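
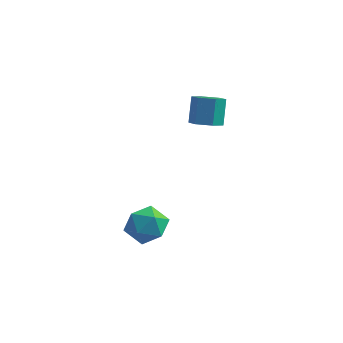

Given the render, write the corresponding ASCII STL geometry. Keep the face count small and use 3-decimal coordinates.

solid 
facet normal -0.945 -0.155 0.288
outer loop
vertex -2.064 0.311 -3.513
vertex -2.015 -0.607 -3.847
vertex -1.766 -0.408 -2.922
endloop
endfacet
facet normal -0.626 0.324 0.710
outer loop
vertex -2.064 0.311 -3.513
vertex -1.766 -0.408 -2.922
vertex -1.307 0.455 -2.911
endloop
endfacet
facet normal -0.403 0.864 0.300
outer loop
vertex -2.064 0.311 -3.513
vertex -1.307 0.455 -2.911
vertex -1.273 0.79 -3.829
endloop
endfacet
facet normal -0.585 0.719 -0.374
outer loop
vertex -2.064 0.311 -3.513
vertex -1.273 0.79 -3.829
vertex -1.71 0.134 -4.407
endloop
endfacet
facet normal -0.920 0.090 -0.382
outer loop
vertex -2.064 0.311 -3.513
vertex -1.71 0.134 -4.407
vertex -2.015 -0.607 -3.847
endloop
endfacet
facet normal -0.051 0.014 0.999
outer loop
vertex -1.307 0.455 -2.911
vertex -1.766 -0.408 -2.922
vertex -0.79 -0.374 -2.873
endloop
endfacet
facet normal -0.567 -0.760 0.316
outer loop
vertex -1.766 -0.408 -2.922
vertex -2.015 -0.607 -3.847
vertex -1.227 -1.03 -3.451
endloop
endfacet
facet normal -0.527 -0.364 -0.768
outer loop
vertex -2.015 -0.607 -3.847
vertex -1.71 0.134 -4.407
vertex -1.193 -0.695 -4.369
endloop
endfacet
facet normal 0.015 0.655 -0.755
outer loop
vertex -1.71 0.134 -4.407
vertex -1.273 0.79 -3.829
vertex -0.734 0.168 -4.358
endloop
endfacet
facet normal 0.309 0.890 0.336
outer loop
vertex -1.273 0.79 -3.829
vertex -1.307 0.455 -2.911
vertex -0.485 0.367 -3.433
endloop
endfacet
facet normal 0.585 -0.719 0.374
outer loop
vertex -0.436 -0.551 -3.767
vertex -0.79 -0.374 -2.873
vertex -1.227 -1.03 -3.451
endloop
endfacet
facet normal 0.403 -0.864 -0.300
outer loop
vertex -0.436 -0.551 -3.767
vertex -1.227 -1.03 -3.451
vertex -1.193 -0.695 -4.369
endloop
endfacet
facet normal 0.626 -0.324 -0.710
outer loop
vertex -0.436 -0.551 -3.767
vertex -1.193 -0.695 -4.369
vertex -0.734 0.168 -4.358
endloop
endfacet
facet normal 0.945 0.155 -0.288
outer loop
vertex -0.436 -0.551 -3.767
vertex -0.734 0.168 -4.358
vertex -0.485 0.367 -3.433
endloop
endfacet
facet normal 0.920 -0.090 0.382
outer loop
vertex -0.436 -0.551 -3.767
vertex -0.485 0.367 -3.433
vertex -0.79 -0.374 -2.873
endloop
endfacet
facet normal -0.015 -0.655 0.755
outer loop
vertex -1.227 -1.03 -3.451
vertex -0.79 -0.374 -2.873
vertex -1.766 -0.408 -2.922
endloop
endfacet
facet normal -0.309 -0.890 -0.336
outer loop
vertex -1.193 -0.695 -4.369
vertex -1.227 -1.03 -3.451
vertex -2.015 -0.607 -3.847
endloop
endfacet
facet normal 0.051 -0.014 -0.999
outer loop
vertex -0.734 0.168 -4.358
vertex -1.193 -0.695 -4.369
vertex -1.71 0.134 -4.407
endloop
endfacet
facet normal 0.567 0.760 -0.316
outer loop
vertex -0.485 0.367 -3.433
vertex -0.734 0.168 -4.358
vertex -1.273 0.79 -3.829
endloop
endfacet
facet normal 0.527 0.364 0.768
outer loop
vertex -0.79 -0.374 -2.873
vertex -0.485 0.367 -3.433
vertex -1.307 0.455 -2.911
endloop
endfacet
facet normal 0.104 -0.477 -0.873
outer loop
vertex 0.688 2.991 0.736
vertex 0.016 2.835 0.741
vertex 0.232 3.42 0.447
endloop
endfacet
facet normal 0.743 0.621 -0.251
outer loop
vertex 0.688 2.991 0.736
vertex 0.232 3.42 0.447
vertex 0.556 3.601 1.853
endloop
endfacet
facet normal 0.744 0.620 -0.251
outer loop
vertex 0.556 3.601 1.853
vertex 0.232 3.42 0.447
vertex 0.1 4.031 1.564
endloop
endfacet
facet normal -0.103 0.477 0.873
outer loop
vertex 0.556 3.601 1.853
vertex 0.1 4.031 1.564
vertex -0.116 3.445 1.859
endloop
endfacet
facet normal 0.103 -0.477 -0.873
outer loop
vertex 0.232 3.42 0.447
vertex 0.016 2.835 0.741
vertex -0.44 3.264 0.453
endloop
endfacet
facet normal -0.201 0.849 -0.488
outer loop
vertex 0.232 3.42 0.447
vertex -0.44 3.264 0.453
vertex 0.1 4.031 1.564
endloop
endfacet
facet normal -0.201 0.849 -0.488
outer loop
vertex 0.1 4.031 1.564
vertex -0.44 3.264 0.453
vertex -0.572 3.875 1.57
endloop
endfacet
facet normal -0.103 0.477 0.873
outer loop
vertex 0.1 4.031 1.564
vertex -0.572 3.875 1.57
vertex -0.116 3.445 1.859
endloop
endfacet
facet normal 0.103 -0.477 -0.873
outer loop
vertex -0.44 3.264 0.453
vertex 0.016 2.835 0.741
vertex -0.656 2.679 0.747
endloop
endfacet
facet normal -0.944 0.229 -0.237
outer loop
vertex -0.44 3.264 0.453
vertex -0.656 2.679 0.747
vertex -0.572 3.875 1.57
endloop
endfacet
facet normal -0.944 0.229 -0.237
outer loop
vertex -0.572 3.875 1.57
vertex -0.656 2.679 0.747
vertex -0.788 3.289 1.864
endloop
endfacet
facet normal -0.104 0.476 0.873
outer loop
vertex -0.572 3.875 1.57
vertex -0.788 3.289 1.864
vertex -0.116 3.445 1.859
endloop
endfacet
facet normal 0.103 -0.477 -0.873
outer loop
vertex -0.656 2.679 0.747
vertex 0.016 2.835 0.741
vertex -0.2 2.249 1.036
endloop
endfacet
facet normal -0.744 -0.620 0.251
outer loop
vertex -0.656 2.679 0.747
vertex -0.2 2.249 1.036
vertex -0.788 3.289 1.864
endloop
endfacet
facet normal -0.743 -0.620 0.252
outer loop
vertex -0.788 3.289 1.864
vertex -0.2 2.249 1.036
vertex -0.332 2.86 2.153
endloop
endfacet
facet normal -0.104 0.477 0.873
outer loop
vertex -0.788 3.289 1.864
vertex -0.332 2.86 2.153
vertex -0.116 3.445 1.859
endloop
endfacet
facet normal 0.103 -0.477 -0.873
outer loop
vertex -0.2 2.249 1.036
vertex 0.016 2.835 0.741
vertex 0.472 2.405 1.03
endloop
endfacet
facet normal 0.201 -0.849 0.488
outer loop
vertex -0.2 2.249 1.036
vertex 0.472 2.405 1.03
vertex -0.332 2.86 2.153
endloop
endfacet
facet normal 0.201 -0.849 0.488
outer loop
vertex -0.332 2.86 2.153
vertex 0.472 2.405 1.03
vertex 0.34 3.016 2.147
endloop
endfacet
facet normal -0.103 0.477 0.873
outer loop
vertex -0.332 2.86 2.153
vertex 0.34 3.016 2.147
vertex -0.116 3.445 1.859
endloop
endfacet
facet normal 0.104 -0.476 -0.873
outer loop
vertex 0.472 2.405 1.03
vertex 0.016 2.835 0.741
vertex 0.688 2.991 0.736
endloop
endfacet
facet normal 0.944 -0.229 0.237
outer loop
vertex 0.472 2.405 1.03
vertex 0.688 2.991 0.736
vertex 0.34 3.016 2.147
endloop
endfacet
facet normal 0.944 -0.230 0.237
outer loop
vertex 0.34 3.016 2.147
vertex 0.688 2.991 0.736
vertex 0.556 3.601 1.853
endloop
endfacet
facet normal -0.103 0.477 0.873
outer loop
vertex 0.34 3.016 2.147
vertex 0.556 3.601 1.853
vertex -0.116 3.445 1.859
endloop
endfacet

endsolid


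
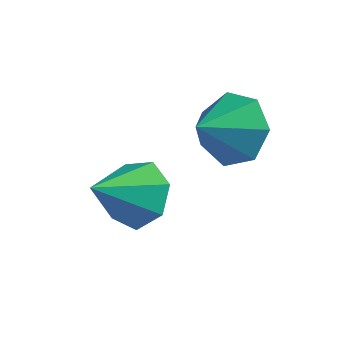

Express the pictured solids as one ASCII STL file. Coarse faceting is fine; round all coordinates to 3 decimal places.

solid 
facet normal 0.163 0.862 -0.480
outer loop
vertex 2.76 0.902 -1.08
vertex 2.45 0.49 -1.925
vertex 1.919 0.971 -1.241
endloop
endfacet
facet normal -0.195 -0.101 0.976
outer loop
vertex 2.76 0.902 -1.08
vertex 1.919 0.971 -1.241
vertex 2.25 -0.57 -1.335
endloop
endfacet
facet normal 0.163 0.862 -0.480
outer loop
vertex 1.919 0.971 -1.241
vertex 2.45 0.49 -1.925
vertex 1.478 0.678 -1.917
endloop
endfacet
facet normal -0.777 -0.203 0.595
outer loop
vertex 1.919 0.971 -1.241
vertex 1.478 0.678 -1.917
vertex 2.25 -0.57 -1.335
endloop
endfacet
facet normal 0.163 0.862 -0.479
outer loop
vertex 1.478 0.678 -1.917
vertex 2.45 0.49 -1.925
vertex 1.768 0.244 -2.599
endloop
endfacet
facet normal -0.846 -0.533 -0.021
outer loop
vertex 1.478 0.678 -1.917
vertex 1.768 0.244 -2.599
vertex 2.25 -0.57 -1.335
endloop
endfacet
facet normal 0.162 0.863 -0.479
outer loop
vertex 1.768 0.244 -2.599
vertex 2.45 0.49 -1.925
vertex 2.572 -0.004 -2.774
endloop
endfacet
facet normal -0.349 -0.843 -0.410
outer loop
vertex 1.768 0.244 -2.599
vertex 2.572 -0.004 -2.774
vertex 2.25 -0.57 -1.335
endloop
endfacet
facet normal 0.162 0.863 -0.479
outer loop
vertex 2.572 -0.004 -2.774
vertex 2.45 0.49 -1.925
vertex 3.284 0.12 -2.309
endloop
endfacet
facet normal 0.338 -0.899 -0.278
outer loop
vertex 2.572 -0.004 -2.774
vertex 3.284 0.12 -2.309
vertex 2.25 -0.57 -1.335
endloop
endfacet
facet normal 0.162 0.863 -0.479
outer loop
vertex 3.284 0.12 -2.309
vertex 2.45 0.49 -1.925
vertex 3.368 0.523 -1.555
endloop
endfacet
facet normal 0.699 -0.660 0.275
outer loop
vertex 3.284 0.12 -2.309
vertex 3.368 0.523 -1.555
vertex 2.25 -0.57 -1.335
endloop
endfacet
facet normal 0.162 0.862 -0.480
outer loop
vertex 3.368 0.523 -1.555
vertex 2.45 0.49 -1.925
vertex 2.76 0.902 -1.08
endloop
endfacet
facet normal 0.461 -0.304 0.833
outer loop
vertex 3.368 0.523 -1.555
vertex 2.76 0.902 -1.08
vertex 2.25 -0.57 -1.335
endloop
endfacet
facet normal 0.192 0.807 -0.559
outer loop
vertex 2.023 -1.149 -2.934
vertex 1.323 -1.359 -3.477
vertex 1.325 -0.841 -2.729
endloop
endfacet
facet normal 0.282 0.001 0.959
outer loop
vertex 2.023 -1.149 -2.934
vertex 1.325 -0.841 -2.729
vertex 1.037 -2.561 -2.643
endloop
endfacet
facet normal 0.192 0.807 -0.559
outer loop
vertex 1.325 -0.841 -2.729
vertex 1.323 -1.359 -3.477
vertex 0.626 -0.923 -3.087
endloop
endfacet
facet normal -0.464 0.122 0.878
outer loop
vertex 1.325 -0.841 -2.729
vertex 0.626 -0.923 -3.087
vertex 1.037 -2.561 -2.643
endloop
endfacet
facet normal 0.191 0.806 -0.559
outer loop
vertex 0.626 -0.923 -3.087
vertex 1.323 -1.359 -3.477
vertex 0.452 -1.334 -3.739
endloop
endfacet
facet normal -0.930 -0.142 0.338
outer loop
vertex 0.626 -0.923 -3.087
vertex 0.452 -1.334 -3.739
vertex 1.037 -2.561 -2.643
endloop
endfacet
facet normal 0.192 0.806 -0.560
outer loop
vertex 0.452 -1.334 -3.739
vertex 1.323 -1.359 -3.477
vertex 0.934 -1.764 -4.193
endloop
endfacet
facet normal -0.766 -0.591 -0.253
outer loop
vertex 0.452 -1.334 -3.739
vertex 0.934 -1.764 -4.193
vertex 1.037 -2.561 -2.643
endloop
endfacet
facet normal 0.192 0.806 -0.560
outer loop
vertex 0.934 -1.764 -4.193
vertex 1.323 -1.359 -3.477
vertex 1.709 -1.89 -4.108
endloop
endfacet
facet normal -0.095 -0.888 -0.450
outer loop
vertex 0.934 -1.764 -4.193
vertex 1.709 -1.89 -4.108
vertex 1.037 -2.561 -2.643
endloop
endfacet
facet normal 0.192 0.806 -0.560
outer loop
vertex 1.709 -1.89 -4.108
vertex 1.323 -1.359 -3.477
vertex 2.193 -1.616 -3.548
endloop
endfacet
facet normal 0.579 -0.809 -0.105
outer loop
vertex 1.709 -1.89 -4.108
vertex 2.193 -1.616 -3.548
vertex 1.037 -2.561 -2.643
endloop
endfacet
facet normal 0.192 0.806 -0.560
outer loop
vertex 2.193 -1.616 -3.548
vertex 1.323 -1.359 -3.477
vertex 2.023 -1.149 -2.934
endloop
endfacet
facet normal 0.746 -0.414 0.521
outer loop
vertex 2.193 -1.616 -3.548
vertex 2.023 -1.149 -2.934
vertex 1.037 -2.561 -2.643
endloop
endfacet

endsolid


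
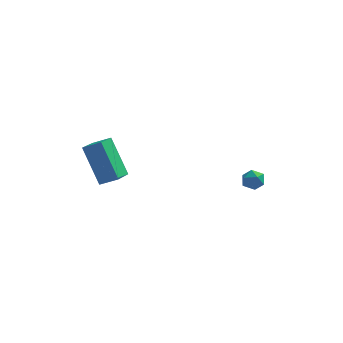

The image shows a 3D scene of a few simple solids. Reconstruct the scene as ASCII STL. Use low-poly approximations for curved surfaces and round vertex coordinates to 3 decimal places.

solid 
facet normal -0.721 0.072 0.689
outer loop
vertex 2.13 3.611 -2.069
vertex 2.267 3.019 -1.864
vertex 2.565 3.524 -1.605
endloop
endfacet
facet normal -0.440 0.713 0.546
outer loop
vertex 2.13 3.611 -2.069
vertex 2.565 3.524 -1.605
vertex 2.675 3.95 -2.072
endloop
endfacet
facet normal -0.523 0.839 -0.150
outer loop
vertex 2.13 3.611 -2.069
vertex 2.675 3.95 -2.072
vertex 2.444 3.708 -2.619
endloop
endfacet
facet normal -0.855 0.276 -0.439
outer loop
vertex 2.13 3.611 -2.069
vertex 2.444 3.708 -2.619
vertex 2.192 3.132 -2.491
endloop
endfacet
facet normal -0.977 -0.198 0.081
outer loop
vertex 2.13 3.611 -2.069
vertex 2.192 3.132 -2.491
vertex 2.267 3.019 -1.864
endloop
endfacet
facet normal 0.258 0.683 0.684
outer loop
vertex 2.675 3.95 -2.072
vertex 2.565 3.524 -1.605
vertex 3.148 3.568 -1.869
endloop
endfacet
facet normal -0.194 -0.355 0.915
outer loop
vertex 2.565 3.524 -1.605
vertex 2.267 3.019 -1.864
vertex 2.896 2.992 -1.741
endloop
endfacet
facet normal -0.609 -0.790 -0.070
outer loop
vertex 2.267 3.019 -1.864
vertex 2.192 3.132 -2.491
vertex 2.665 2.75 -2.288
endloop
endfacet
facet normal -0.411 -0.023 -0.911
outer loop
vertex 2.192 3.132 -2.491
vertex 2.444 3.708 -2.619
vertex 2.775 3.176 -2.755
endloop
endfacet
facet normal 0.125 0.887 -0.445
outer loop
vertex 2.444 3.708 -2.619
vertex 2.675 3.95 -2.072
vertex 3.073 3.681 -2.496
endloop
endfacet
facet normal 0.855 -0.276 0.439
outer loop
vertex 3.21 3.089 -2.291
vertex 3.148 3.568 -1.869
vertex 2.896 2.992 -1.741
endloop
endfacet
facet normal 0.523 -0.839 0.150
outer loop
vertex 3.21 3.089 -2.291
vertex 2.896 2.992 -1.741
vertex 2.665 2.75 -2.288
endloop
endfacet
facet normal 0.440 -0.713 -0.546
outer loop
vertex 3.21 3.089 -2.291
vertex 2.665 2.75 -2.288
vertex 2.775 3.176 -2.755
endloop
endfacet
facet normal 0.721 -0.072 -0.689
outer loop
vertex 3.21 3.089 -2.291
vertex 2.775 3.176 -2.755
vertex 3.073 3.681 -2.496
endloop
endfacet
facet normal 0.977 0.198 -0.081
outer loop
vertex 3.21 3.089 -2.291
vertex 3.073 3.681 -2.496
vertex 3.148 3.568 -1.869
endloop
endfacet
facet normal 0.411 0.023 0.911
outer loop
vertex 2.896 2.992 -1.741
vertex 3.148 3.568 -1.869
vertex 2.565 3.524 -1.605
endloop
endfacet
facet normal -0.125 -0.887 0.445
outer loop
vertex 2.665 2.75 -2.288
vertex 2.896 2.992 -1.741
vertex 2.267 3.019 -1.864
endloop
endfacet
facet normal -0.258 -0.683 -0.684
outer loop
vertex 2.775 3.176 -2.755
vertex 2.665 2.75 -2.288
vertex 2.192 3.132 -2.491
endloop
endfacet
facet normal 0.194 0.355 -0.915
outer loop
vertex 3.073 3.681 -2.496
vertex 2.775 3.176 -2.755
vertex 2.444 3.708 -2.619
endloop
endfacet
facet normal 0.609 0.790 0.070
outer loop
vertex 3.148 3.568 -1.869
vertex 3.073 3.681 -2.496
vertex 2.675 3.95 -2.072
endloop
endfacet
facet normal -0.412 0.379 0.829
outer loop
vertex -4.515 -1.98 2.781
vertex -3.661 -1.961 3.197
vertex -4.3 -0.648 2.279
endloop
endfacet
facet normal -0.899 -0.020 -0.437
outer loop
vertex -3.399 -1.479 0.463
vertex -4.515 -1.98 2.781
vertex -4.3 -0.648 2.279
endloop
endfacet
facet normal -0.411 0.379 0.829
outer loop
vertex -4.3 -0.648 2.279
vertex -3.661 -1.961 3.197
vertex -3.446 -0.629 2.694
endloop
endfacet
facet normal 0.149 0.925 -0.349
outer loop
vertex -3.446 -0.629 2.694
vertex -3.399 -1.479 0.463
vertex -4.3 -0.648 2.279
endloop
endfacet
facet normal -0.149 -0.925 0.349
outer loop
vertex -4.515 -1.98 2.781
vertex -2.76 -2.792 1.381
vertex -3.661 -1.961 3.197
endloop
endfacet
facet normal -0.899 -0.020 -0.437
outer loop
vertex -3.614 -2.811 0.966
vertex -4.515 -1.98 2.781
vertex -3.399 -1.479 0.463
endloop
endfacet
facet normal -0.149 -0.925 0.349
outer loop
vertex -3.614 -2.811 0.966
vertex -2.76 -2.792 1.381
vertex -4.515 -1.98 2.781
endloop
endfacet
facet normal 0.899 0.020 0.437
outer loop
vertex -3.661 -1.961 3.197
vertex -2.76 -2.792 1.381
vertex -3.446 -0.629 2.694
endloop
endfacet
facet normal 0.150 0.925 -0.349
outer loop
vertex -2.545 -1.46 0.879
vertex -3.399 -1.479 0.463
vertex -3.446 -0.629 2.694
endloop
endfacet
facet normal 0.899 0.020 0.437
outer loop
vertex -3.446 -0.629 2.694
vertex -2.76 -2.792 1.381
vertex -2.545 -1.46 0.879
endloop
endfacet
facet normal 0.412 -0.379 -0.828
outer loop
vertex -2.545 -1.46 0.879
vertex -3.614 -2.811 0.966
vertex -3.399 -1.479 0.463
endloop
endfacet
facet normal 0.411 -0.379 -0.829
outer loop
vertex -2.76 -2.792 1.381
vertex -3.614 -2.811 0.966
vertex -2.545 -1.46 0.879
endloop
endfacet

endsolid


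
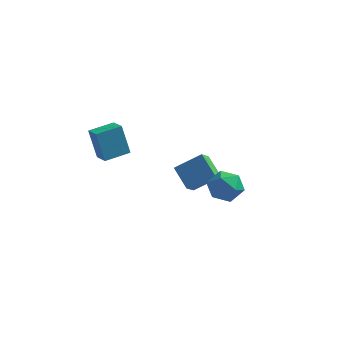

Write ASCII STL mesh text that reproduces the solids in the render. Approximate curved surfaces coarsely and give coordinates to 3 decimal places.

solid 
facet normal -0.392 0.894 0.217
outer loop
vertex 2.058 -1.939 -0.208
vertex 2.348 -2.043 0.742
vertex 2.958 -1.614 0.078
endloop
endfacet
facet normal -0.169 0.872 -0.460
outer loop
vertex 2.058 -1.939 -0.208
vertex 2.958 -1.614 0.078
vertex 2.853 -2.093 -0.792
endloop
endfacet
facet normal -0.513 0.340 -0.788
outer loop
vertex 2.058 -1.939 -0.208
vertex 2.853 -2.093 -0.792
vertex 2.178 -2.818 -0.665
endloop
endfacet
facet normal -0.949 0.033 -0.313
outer loop
vertex 2.058 -1.939 -0.208
vertex 2.178 -2.818 -0.665
vertex 1.866 -2.787 0.283
endloop
endfacet
facet normal -0.874 0.376 0.308
outer loop
vertex 2.058 -1.939 -0.208
vertex 1.866 -2.787 0.283
vertex 2.348 -2.043 0.742
endloop
endfacet
facet normal 0.528 0.715 -0.458
outer loop
vertex 2.853 -2.093 -0.792
vertex 2.958 -1.614 0.078
vertex 3.634 -2.293 -0.203
endloop
endfacet
facet normal 0.167 0.751 0.639
outer loop
vertex 2.958 -1.614 0.078
vertex 2.348 -2.043 0.742
vertex 3.322 -2.262 0.745
endloop
endfacet
facet normal -0.614 -0.086 0.785
outer loop
vertex 2.348 -2.043 0.742
vertex 1.866 -2.787 0.283
vertex 2.647 -2.987 0.872
endloop
endfacet
facet normal -0.735 -0.641 -0.221
outer loop
vertex 1.866 -2.787 0.283
vertex 2.178 -2.818 -0.665
vertex 2.542 -3.466 0.002
endloop
endfacet
facet normal -0.030 -0.146 -0.989
outer loop
vertex 2.178 -2.818 -0.665
vertex 2.853 -2.093 -0.792
vertex 3.152 -3.037 -0.662
endloop
endfacet
facet normal 0.949 -0.033 0.313
outer loop
vertex 3.442 -3.141 0.288
vertex 3.634 -2.293 -0.203
vertex 3.322 -2.262 0.745
endloop
endfacet
facet normal 0.513 -0.340 0.788
outer loop
vertex 3.442 -3.141 0.288
vertex 3.322 -2.262 0.745
vertex 2.647 -2.987 0.872
endloop
endfacet
facet normal 0.169 -0.872 0.460
outer loop
vertex 3.442 -3.141 0.288
vertex 2.647 -2.987 0.872
vertex 2.542 -3.466 0.002
endloop
endfacet
facet normal 0.392 -0.894 -0.217
outer loop
vertex 3.442 -3.141 0.288
vertex 2.542 -3.466 0.002
vertex 3.152 -3.037 -0.662
endloop
endfacet
facet normal 0.874 -0.376 -0.308
outer loop
vertex 3.442 -3.141 0.288
vertex 3.152 -3.037 -0.662
vertex 3.634 -2.293 -0.203
endloop
endfacet
facet normal 0.735 0.641 0.221
outer loop
vertex 3.322 -2.262 0.745
vertex 3.634 -2.293 -0.203
vertex 2.958 -1.614 0.078
endloop
endfacet
facet normal 0.030 0.146 0.989
outer loop
vertex 2.647 -2.987 0.872
vertex 3.322 -2.262 0.745
vertex 2.348 -2.043 0.742
endloop
endfacet
facet normal -0.528 -0.715 0.458
outer loop
vertex 2.542 -3.466 0.002
vertex 2.647 -2.987 0.872
vertex 1.866 -2.787 0.283
endloop
endfacet
facet normal -0.167 -0.751 -0.639
outer loop
vertex 3.152 -3.037 -0.662
vertex 2.542 -3.466 0.002
vertex 2.178 -2.818 -0.665
endloop
endfacet
facet normal 0.614 0.086 -0.785
outer loop
vertex 3.634 -2.293 -0.203
vertex 3.152 -3.037 -0.662
vertex 2.853 -2.093 -0.792
endloop
endfacet
facet normal -0.625 0.554 0.551
outer loop
vertex -0.014 2.557 -1.347
vertex 0.124 3.301 -1.938
vertex -1.327 2.034 -2.31
endloop
endfacet
facet normal -0.143 -0.775 0.616
outer loop
vertex -0.384 1.199 -3.142
vertex -0.014 2.557 -1.347
vertex -1.327 2.034 -2.31
endloop
endfacet
facet normal -0.625 0.554 0.551
outer loop
vertex -1.327 2.034 -2.31
vertex 0.124 3.301 -1.938
vertex -1.189 2.778 -2.901
endloop
endfacet
facet normal -0.768 -0.305 -0.564
outer loop
vertex -1.189 2.778 -2.901
vertex -0.384 1.199 -3.142
vertex -1.327 2.034 -2.31
endloop
endfacet
facet normal 0.768 0.305 0.564
outer loop
vertex -0.014 2.557 -1.347
vertex 1.067 2.466 -2.77
vertex 0.124 3.301 -1.938
endloop
endfacet
facet normal -0.143 -0.775 0.616
outer loop
vertex 0.929 1.722 -2.179
vertex -0.014 2.557 -1.347
vertex -0.384 1.199 -3.142
endloop
endfacet
facet normal 0.768 0.305 0.564
outer loop
vertex 0.929 1.722 -2.179
vertex 1.067 2.466 -2.77
vertex -0.014 2.557 -1.347
endloop
endfacet
facet normal 0.143 0.775 -0.616
outer loop
vertex 0.124 3.301 -1.938
vertex 1.067 2.466 -2.77
vertex -1.189 2.778 -2.901
endloop
endfacet
facet normal -0.768 -0.305 -0.564
outer loop
vertex -0.246 1.943 -3.733
vertex -0.384 1.199 -3.142
vertex -1.189 2.778 -2.901
endloop
endfacet
facet normal 0.143 0.775 -0.616
outer loop
vertex -1.189 2.778 -2.901
vertex 1.067 2.466 -2.77
vertex -0.246 1.943 -3.733
endloop
endfacet
facet normal 0.625 -0.554 -0.551
outer loop
vertex -0.246 1.943 -3.733
vertex 0.929 1.722 -2.179
vertex -0.384 1.199 -3.142
endloop
endfacet
facet normal 0.625 -0.554 -0.551
outer loop
vertex 1.067 2.466 -2.77
vertex 0.929 1.722 -2.179
vertex -0.246 1.943 -3.733
endloop
endfacet
facet normal -0.678 0.686 -0.263
outer loop
vertex -4.69 -1.25 1.758
vertex -3.73 -0.232 1.937
vertex -4.194 -1.416 0.046
endloop
endfacet
facet normal -0.681 -0.721 -0.127
outer loop
vertex -3.53 -2.088 0.303
vertex -4.69 -1.25 1.758
vertex -4.194 -1.416 0.046
endloop
endfacet
facet normal -0.679 0.686 -0.263
outer loop
vertex -4.194 -1.416 0.046
vertex -3.73 -0.232 1.937
vertex -3.235 -0.398 0.225
endloop
endfacet
facet normal 0.277 -0.092 -0.957
outer loop
vertex -3.235 -0.398 0.225
vertex -3.53 -2.088 0.303
vertex -4.194 -1.416 0.046
endloop
endfacet
facet normal -0.277 0.093 0.957
outer loop
vertex -4.69 -1.25 1.758
vertex -3.066 -0.904 2.194
vertex -3.73 -0.232 1.937
endloop
endfacet
facet normal -0.680 -0.722 -0.127
outer loop
vertex -4.025 -1.922 2.015
vertex -4.69 -1.25 1.758
vertex -3.53 -2.088 0.303
endloop
endfacet
facet normal -0.276 0.092 0.957
outer loop
vertex -4.025 -1.922 2.015
vertex -3.066 -0.904 2.194
vertex -4.69 -1.25 1.758
endloop
endfacet
facet normal 0.681 0.721 0.127
outer loop
vertex -3.73 -0.232 1.937
vertex -3.066 -0.904 2.194
vertex -3.235 -0.398 0.225
endloop
endfacet
facet normal 0.276 -0.092 -0.957
outer loop
vertex -2.57 -1.07 0.482
vertex -3.53 -2.088 0.303
vertex -3.235 -0.398 0.225
endloop
endfacet
facet normal 0.680 0.722 0.127
outer loop
vertex -3.235 -0.398 0.225
vertex -3.066 -0.904 2.194
vertex -2.57 -1.07 0.482
endloop
endfacet
facet normal 0.678 -0.686 0.263
outer loop
vertex -2.57 -1.07 0.482
vertex -4.025 -1.922 2.015
vertex -3.53 -2.088 0.303
endloop
endfacet
facet normal 0.679 -0.686 0.263
outer loop
vertex -3.066 -0.904 2.194
vertex -4.025 -1.922 2.015
vertex -2.57 -1.07 0.482
endloop
endfacet

endsolid


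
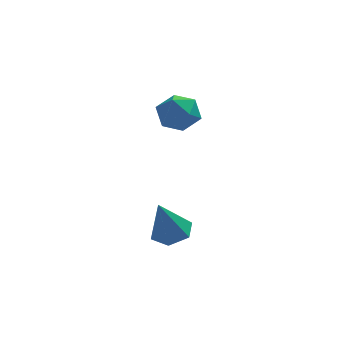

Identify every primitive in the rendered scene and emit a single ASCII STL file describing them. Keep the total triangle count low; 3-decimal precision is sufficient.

solid 
facet normal 0.266 0.254 -0.930
outer loop
vertex 0.66 -3.036 -1.533
vertex -0.213 -3.277 -1.849
vertex -0.04 -2.38 -1.554
endloop
endfacet
facet normal 0.491 0.546 0.678
outer loop
vertex 0.66 -3.036 -1.533
vertex -0.04 -2.38 -1.554
vertex -0.787 -3.823 0.149
endloop
endfacet
facet normal 0.267 0.254 -0.930
outer loop
vertex -0.04 -2.38 -1.554
vertex -0.213 -3.277 -1.849
vertex -0.914 -2.621 -1.871
endloop
endfacet
facet normal -0.392 0.779 0.488
outer loop
vertex -0.04 -2.38 -1.554
vertex -0.914 -2.621 -1.871
vertex -0.787 -3.823 0.149
endloop
endfacet
facet normal 0.267 0.254 -0.930
outer loop
vertex -0.914 -2.621 -1.871
vertex -0.213 -3.277 -1.849
vertex -1.087 -3.518 -2.166
endloop
endfacet
facet normal -0.979 0.141 0.145
outer loop
vertex -0.914 -2.621 -1.871
vertex -1.087 -3.518 -2.166
vertex -0.787 -3.823 0.149
endloop
endfacet
facet normal 0.267 0.254 -0.930
outer loop
vertex -1.087 -3.518 -2.166
vertex -0.213 -3.277 -1.849
vertex -0.387 -4.174 -2.144
endloop
endfacet
facet normal -0.684 -0.730 -0.008
outer loop
vertex -1.087 -3.518 -2.166
vertex -0.387 -4.174 -2.144
vertex -0.787 -3.823 0.149
endloop
endfacet
facet normal 0.266 0.254 -0.930
outer loop
vertex -0.387 -4.174 -2.144
vertex -0.213 -3.277 -1.849
vertex 0.487 -3.933 -1.828
endloop
endfacet
facet normal 0.200 -0.963 0.182
outer loop
vertex -0.387 -4.174 -2.144
vertex 0.487 -3.933 -1.828
vertex -0.787 -3.823 0.149
endloop
endfacet
facet normal 0.266 0.254 -0.930
outer loop
vertex 0.487 -3.933 -1.828
vertex -0.213 -3.277 -1.849
vertex 0.66 -3.036 -1.533
endloop
endfacet
facet normal 0.787 -0.324 0.525
outer loop
vertex 0.487 -3.933 -1.828
vertex 0.66 -3.036 -1.533
vertex -0.787 -3.823 0.149
endloop
endfacet
facet normal -0.568 0.278 0.774
outer loop
vertex -0.746 -0.675 4.199
vertex -0.055 -1.126 4.868
vertex 0.063 -0.108 4.589
endloop
endfacet
facet normal -0.631 0.740 0.234
outer loop
vertex -0.746 -0.675 4.199
vertex 0.063 -0.108 4.589
vertex -0.207 -0.015 3.566
endloop
endfacet
facet normal -0.861 0.380 -0.337
outer loop
vertex -0.746 -0.675 4.199
vertex -0.207 -0.015 3.566
vertex -0.492 -0.975 3.213
endloop
endfacet
facet normal -0.941 -0.304 -0.150
outer loop
vertex -0.746 -0.675 4.199
vertex -0.492 -0.975 3.213
vertex -0.398 -1.662 4.017
endloop
endfacet
facet normal -0.760 -0.367 0.537
outer loop
vertex -0.746 -0.675 4.199
vertex -0.398 -1.662 4.017
vertex -0.055 -1.126 4.868
endloop
endfacet
facet normal 0.019 0.996 0.086
outer loop
vertex -0.207 -0.015 3.566
vertex 0.063 -0.108 4.589
vertex 0.818 -0.058 3.843
endloop
endfacet
facet normal 0.121 0.249 0.961
outer loop
vertex 0.063 -0.108 4.589
vertex -0.055 -1.126 4.868
vertex 0.912 -0.745 4.647
endloop
endfacet
facet normal -0.189 -0.795 0.577
outer loop
vertex -0.055 -1.126 4.868
vertex -0.398 -1.662 4.017
vertex 0.627 -1.705 4.294
endloop
endfacet
facet normal -0.483 -0.693 -0.535
outer loop
vertex -0.398 -1.662 4.017
vertex -0.492 -0.975 3.213
vertex 0.357 -1.612 3.271
endloop
endfacet
facet normal -0.355 0.414 -0.839
outer loop
vertex -0.492 -0.975 3.213
vertex -0.207 -0.015 3.566
vertex 0.475 -0.594 2.992
endloop
endfacet
facet normal 0.941 0.304 0.150
outer loop
vertex 1.166 -1.045 3.661
vertex 0.818 -0.058 3.843
vertex 0.912 -0.745 4.647
endloop
endfacet
facet normal 0.861 -0.380 0.337
outer loop
vertex 1.166 -1.045 3.661
vertex 0.912 -0.745 4.647
vertex 0.627 -1.705 4.294
endloop
endfacet
facet normal 0.631 -0.740 -0.234
outer loop
vertex 1.166 -1.045 3.661
vertex 0.627 -1.705 4.294
vertex 0.357 -1.612 3.271
endloop
endfacet
facet normal 0.568 -0.278 -0.774
outer loop
vertex 1.166 -1.045 3.661
vertex 0.357 -1.612 3.271
vertex 0.475 -0.594 2.992
endloop
endfacet
facet normal 0.760 0.367 -0.537
outer loop
vertex 1.166 -1.045 3.661
vertex 0.475 -0.594 2.992
vertex 0.818 -0.058 3.843
endloop
endfacet
facet normal 0.483 0.693 0.535
outer loop
vertex 0.912 -0.745 4.647
vertex 0.818 -0.058 3.843
vertex 0.063 -0.108 4.589
endloop
endfacet
facet normal 0.355 -0.414 0.839
outer loop
vertex 0.627 -1.705 4.294
vertex 0.912 -0.745 4.647
vertex -0.055 -1.126 4.868
endloop
endfacet
facet normal -0.019 -0.996 -0.086
outer loop
vertex 0.357 -1.612 3.271
vertex 0.627 -1.705 4.294
vertex -0.398 -1.662 4.017
endloop
endfacet
facet normal -0.121 -0.249 -0.961
outer loop
vertex 0.475 -0.594 2.992
vertex 0.357 -1.612 3.271
vertex -0.492 -0.975 3.213
endloop
endfacet
facet normal 0.189 0.795 -0.577
outer loop
vertex 0.818 -0.058 3.843
vertex 0.475 -0.594 2.992
vertex -0.207 -0.015 3.566
endloop
endfacet

endsolid


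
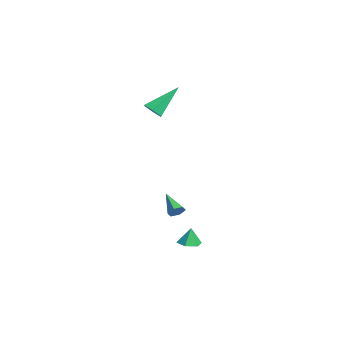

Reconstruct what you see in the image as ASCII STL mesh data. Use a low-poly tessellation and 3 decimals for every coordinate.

solid 
facet normal 0.863 0.154 -0.481
outer loop
vertex 1.308 1.114 -2.436
vertex 1.134 0.834 -2.838
vertex 1.051 1.347 -2.823
endloop
endfacet
facet normal -0.152 0.799 0.582
outer loop
vertex 1.308 1.114 -2.436
vertex 1.051 1.347 -2.823
vertex -0.154 0.606 -2.122
endloop
endfacet
facet normal 0.863 0.154 -0.481
outer loop
vertex 1.051 1.347 -2.823
vertex 1.134 0.834 -2.838
vertex 0.877 1.067 -3.225
endloop
endfacet
facet normal -0.610 0.749 -0.258
outer loop
vertex 1.051 1.347 -2.823
vertex 0.877 1.067 -3.225
vertex -0.154 0.606 -2.122
endloop
endfacet
facet normal 0.863 0.154 -0.481
outer loop
vertex 0.877 1.067 -3.225
vertex 1.134 0.834 -2.838
vertex 0.96 0.554 -3.24
endloop
endfacet
facet normal -0.707 -0.094 -0.701
outer loop
vertex 0.877 1.067 -3.225
vertex 0.96 0.554 -3.24
vertex -0.154 0.606 -2.122
endloop
endfacet
facet normal 0.865 0.151 -0.479
outer loop
vertex 0.96 0.554 -3.24
vertex 1.134 0.834 -2.838
vertex 1.216 0.32 -2.852
endloop
endfacet
facet normal -0.348 -0.887 -0.305
outer loop
vertex 0.96 0.554 -3.24
vertex 1.216 0.32 -2.852
vertex -0.154 0.606 -2.122
endloop
endfacet
facet normal 0.864 0.151 -0.480
outer loop
vertex 1.216 0.32 -2.852
vertex 1.134 0.834 -2.838
vertex 1.39 0.601 -2.45
endloop
endfacet
facet normal 0.111 -0.836 0.537
outer loop
vertex 1.216 0.32 -2.852
vertex 1.39 0.601 -2.45
vertex -0.154 0.606 -2.122
endloop
endfacet
facet normal 0.864 0.151 -0.479
outer loop
vertex 1.39 0.601 -2.45
vertex 1.134 0.834 -2.838
vertex 1.308 1.114 -2.436
endloop
endfacet
facet normal 0.208 0.007 0.978
outer loop
vertex 1.39 0.601 -2.45
vertex 1.308 1.114 -2.436
vertex -0.154 0.606 -2.122
endloop
endfacet
facet normal 0.192 -0.731 -0.655
outer loop
vertex -2.049 0.428 3.252
vertex -2.626 0.572 2.922
vertex -2.047 0.882 2.746
endloop
endfacet
facet normal 0.895 0.330 0.300
outer loop
vertex -2.049 0.428 3.252
vertex -2.047 0.882 2.746
vertex -3.034 2.128 4.318
endloop
endfacet
facet normal 0.192 -0.731 -0.655
outer loop
vertex -2.047 0.882 2.746
vertex -2.626 0.572 2.922
vertex -2.624 1.026 2.416
endloop
endfacet
facet normal 0.424 0.820 -0.384
outer loop
vertex -2.047 0.882 2.746
vertex -2.624 1.026 2.416
vertex -3.034 2.128 4.318
endloop
endfacet
facet normal 0.191 -0.731 -0.655
outer loop
vertex -2.624 1.026 2.416
vertex -2.626 0.572 2.922
vertex -3.203 0.716 2.593
endloop
endfacet
facet normal -0.522 0.684 -0.509
outer loop
vertex -2.624 1.026 2.416
vertex -3.203 0.716 2.593
vertex -3.034 2.128 4.318
endloop
endfacet
facet normal 0.191 -0.731 -0.655
outer loop
vertex -3.203 0.716 2.593
vertex -2.626 0.572 2.922
vertex -3.205 0.262 3.099
endloop
endfacet
facet normal -0.997 0.059 0.049
outer loop
vertex -3.203 0.716 2.593
vertex -3.205 0.262 3.099
vertex -3.034 2.128 4.318
endloop
endfacet
facet normal 0.191 -0.731 -0.655
outer loop
vertex -3.205 0.262 3.099
vertex -2.626 0.572 2.922
vertex -2.628 0.118 3.428
endloop
endfacet
facet normal -0.526 -0.431 0.733
outer loop
vertex -3.205 0.262 3.099
vertex -2.628 0.118 3.428
vertex -3.034 2.128 4.318
endloop
endfacet
facet normal 0.192 -0.731 -0.655
outer loop
vertex -2.628 0.118 3.428
vertex -2.626 0.572 2.922
vertex -2.049 0.428 3.252
endloop
endfacet
facet normal 0.419 -0.295 0.858
outer loop
vertex -2.628 0.118 3.428
vertex -2.049 0.428 3.252
vertex -3.034 2.128 4.318
endloop
endfacet
facet normal 0.111 -0.140 -0.984
outer loop
vertex 3.202 1.364 -4.359
vertex 2.596 1.08 -4.387
vertex 2.659 1.741 -4.474
endloop
endfacet
facet normal 0.445 0.777 0.446
outer loop
vertex 3.202 1.364 -4.359
vertex 2.659 1.741 -4.474
vertex 2.484 1.22 -3.393
endloop
endfacet
facet normal 0.110 -0.140 -0.984
outer loop
vertex 2.659 1.741 -4.474
vertex 2.596 1.08 -4.387
vertex 2.053 1.456 -4.501
endloop
endfacet
facet normal -0.413 0.845 0.340
outer loop
vertex 2.659 1.741 -4.474
vertex 2.053 1.456 -4.501
vertex 2.484 1.22 -3.393
endloop
endfacet
facet normal 0.110 -0.140 -0.984
outer loop
vertex 2.053 1.456 -4.501
vertex 2.596 1.08 -4.387
vertex 1.99 0.795 -4.414
endloop
endfacet
facet normal -0.913 0.138 0.384
outer loop
vertex 2.053 1.456 -4.501
vertex 1.99 0.795 -4.414
vertex 2.484 1.22 -3.393
endloop
endfacet
facet normal 0.110 -0.140 -0.984
outer loop
vertex 1.99 0.795 -4.414
vertex 2.596 1.08 -4.387
vertex 2.532 0.418 -4.3
endloop
endfacet
facet normal -0.556 -0.637 0.534
outer loop
vertex 1.99 0.795 -4.414
vertex 2.532 0.418 -4.3
vertex 2.484 1.22 -3.393
endloop
endfacet
facet normal 0.110 -0.140 -0.984
outer loop
vertex 2.532 0.418 -4.3
vertex 2.596 1.08 -4.387
vertex 3.138 0.703 -4.273
endloop
endfacet
facet normal 0.303 -0.706 0.640
outer loop
vertex 2.532 0.418 -4.3
vertex 3.138 0.703 -4.273
vertex 2.484 1.22 -3.393
endloop
endfacet
facet normal 0.110 -0.139 -0.984
outer loop
vertex 3.138 0.703 -4.273
vertex 2.596 1.08 -4.387
vertex 3.202 1.364 -4.359
endloop
endfacet
facet normal 0.803 -0.000 0.597
outer loop
vertex 3.138 0.703 -4.273
vertex 3.202 1.364 -4.359
vertex 2.484 1.22 -3.393
endloop
endfacet

endsolid


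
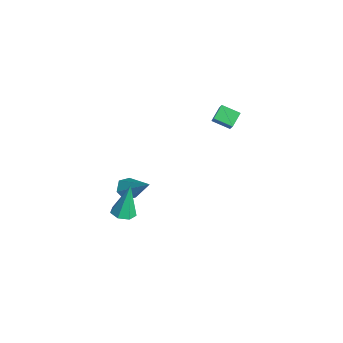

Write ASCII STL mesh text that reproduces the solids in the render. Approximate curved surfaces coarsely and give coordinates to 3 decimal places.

solid 
facet normal 0.143 -0.265 -0.954
outer loop
vertex 4.186 -4.536 -0.921
vertex 3.71 -4.077 -1.12
vertex 4.39 -3.986 -1.043
endloop
endfacet
facet normal 0.842 -0.201 0.501
outer loop
vertex 4.186 -4.536 -0.921
vertex 4.39 -3.986 -1.043
vertex 3.43 -3.563 0.74
endloop
endfacet
facet normal 0.143 -0.263 -0.954
outer loop
vertex 4.39 -3.986 -1.043
vertex 3.71 -4.077 -1.12
vertex 4.082 -3.505 -1.222
endloop
endfacet
facet normal 0.762 0.589 0.271
outer loop
vertex 4.39 -3.986 -1.043
vertex 4.082 -3.505 -1.222
vertex 3.43 -3.563 0.74
endloop
endfacet
facet normal 0.145 -0.264 -0.954
outer loop
vertex 4.082 -3.505 -1.222
vertex 3.71 -4.077 -1.12
vertex 3.494 -3.455 -1.325
endloop
endfacet
facet normal 0.075 0.996 0.054
outer loop
vertex 4.082 -3.505 -1.222
vertex 3.494 -3.455 -1.325
vertex 3.43 -3.563 0.74
endloop
endfacet
facet normal 0.143 -0.264 -0.954
outer loop
vertex 3.494 -3.455 -1.325
vertex 3.71 -4.077 -1.12
vertex 3.069 -3.873 -1.273
endloop
endfacet
facet normal -0.700 0.714 0.016
outer loop
vertex 3.494 -3.455 -1.325
vertex 3.069 -3.873 -1.273
vertex 3.43 -3.563 0.74
endloop
endfacet
facet normal 0.144 -0.264 -0.954
outer loop
vertex 3.069 -3.873 -1.273
vertex 3.71 -4.077 -1.12
vertex 3.127 -4.445 -1.106
endloop
endfacet
facet normal -0.982 -0.046 0.183
outer loop
vertex 3.069 -3.873 -1.273
vertex 3.127 -4.445 -1.106
vertex 3.43 -3.563 0.74
endloop
endfacet
facet normal 0.143 -0.263 -0.954
outer loop
vertex 3.127 -4.445 -1.106
vertex 3.71 -4.077 -1.12
vertex 3.624 -4.74 -0.95
endloop
endfacet
facet normal -0.557 -0.710 0.431
outer loop
vertex 3.127 -4.445 -1.106
vertex 3.624 -4.74 -0.95
vertex 3.43 -3.563 0.74
endloop
endfacet
facet normal 0.145 -0.263 -0.954
outer loop
vertex 3.624 -4.74 -0.95
vertex 3.71 -4.077 -1.12
vertex 4.186 -4.536 -0.921
endloop
endfacet
facet normal 0.254 -0.780 0.572
outer loop
vertex 3.624 -4.74 -0.95
vertex 4.186 -4.536 -0.921
vertex 3.43 -3.563 0.74
endloop
endfacet
facet normal -0.617 -0.718 0.322
outer loop
vertex -0.219 2.855 1.766
vertex -1.32 3.18 0.38
vertex 0.241 2.23 1.254
endloop
endfacet
facet normal 0.612 -0.181 0.770
outer loop
vertex 0.92 3.02 0.9
vertex -0.219 2.855 1.766
vertex 0.241 2.23 1.254
endloop
endfacet
facet normal -0.617 -0.719 0.321
outer loop
vertex 0.241 2.23 1.254
vertex -1.32 3.18 0.38
vertex -0.859 2.555 -0.133
endloop
endfacet
facet normal 0.495 -0.672 -0.550
outer loop
vertex -0.859 2.555 -0.133
vertex 0.92 3.02 0.9
vertex 0.241 2.23 1.254
endloop
endfacet
facet normal -0.495 0.672 0.551
outer loop
vertex -0.219 2.855 1.766
vertex -0.641 3.97 0.026
vertex -1.32 3.18 0.38
endloop
endfacet
facet normal 0.612 -0.181 0.770
outer loop
vertex 0.459 3.645 1.413
vertex -0.219 2.855 1.766
vertex 0.92 3.02 0.9
endloop
endfacet
facet normal -0.496 0.672 0.551
outer loop
vertex 0.459 3.645 1.413
vertex -0.641 3.97 0.026
vertex -0.219 2.855 1.766
endloop
endfacet
facet normal -0.612 0.181 -0.770
outer loop
vertex -1.32 3.18 0.38
vertex -0.641 3.97 0.026
vertex -0.859 2.555 -0.133
endloop
endfacet
facet normal 0.495 -0.671 -0.551
outer loop
vertex -0.181 3.345 -0.486
vertex 0.92 3.02 0.9
vertex -0.859 2.555 -0.133
endloop
endfacet
facet normal -0.612 0.181 -0.770
outer loop
vertex -0.859 2.555 -0.133
vertex -0.641 3.97 0.026
vertex -0.181 3.345 -0.486
endloop
endfacet
facet normal 0.617 0.719 -0.321
outer loop
vertex -0.181 3.345 -0.486
vertex 0.459 3.645 1.413
vertex 0.92 3.02 0.9
endloop
endfacet
facet normal 0.617 0.718 -0.322
outer loop
vertex -0.641 3.97 0.026
vertex 0.459 3.645 1.413
vertex -0.181 3.345 -0.486
endloop
endfacet
facet normal -0.617 -0.393 -0.682
outer loop
vertex 1.127 -3.082 -3.129
vertex 0.577 -2.757 -2.819
vertex 0.939 -2.429 -3.335
endloop
endfacet
facet normal 0.889 0.116 -0.443
outer loop
vertex 1.127 -3.082 -3.129
vertex 0.939 -2.429 -3.335
vertex 1.823 -1.963 -1.441
endloop
endfacet
facet normal -0.616 -0.394 -0.682
outer loop
vertex 0.939 -2.429 -3.335
vertex 0.577 -2.757 -2.819
vertex 0.388 -2.104 -3.025
endloop
endfacet
facet normal 0.314 0.878 -0.362
outer loop
vertex 0.939 -2.429 -3.335
vertex 0.388 -2.104 -3.025
vertex 1.823 -1.963 -1.441
endloop
endfacet
facet normal -0.616 -0.394 -0.682
outer loop
vertex 0.388 -2.104 -3.025
vertex 0.577 -2.757 -2.819
vertex 0.027 -2.433 -2.509
endloop
endfacet
facet normal -0.396 0.874 0.281
outer loop
vertex 0.388 -2.104 -3.025
vertex 0.027 -2.433 -2.509
vertex 1.823 -1.963 -1.441
endloop
endfacet
facet normal -0.616 -0.394 -0.682
outer loop
vertex 0.027 -2.433 -2.509
vertex 0.577 -2.757 -2.819
vertex 0.216 -3.085 -2.303
endloop
endfacet
facet normal -0.529 0.112 0.841
outer loop
vertex 0.027 -2.433 -2.509
vertex 0.216 -3.085 -2.303
vertex 1.823 -1.963 -1.441
endloop
endfacet
facet normal -0.617 -0.393 -0.682
outer loop
vertex 0.216 -3.085 -2.303
vertex 0.577 -2.757 -2.819
vertex 0.766 -3.41 -2.614
endloop
endfacet
facet normal 0.046 -0.649 0.759
outer loop
vertex 0.216 -3.085 -2.303
vertex 0.766 -3.41 -2.614
vertex 1.823 -1.963 -1.441
endloop
endfacet
facet normal -0.617 -0.393 -0.682
outer loop
vertex 0.766 -3.41 -2.614
vertex 0.577 -2.757 -2.819
vertex 1.127 -3.082 -3.129
endloop
endfacet
facet normal 0.754 -0.646 0.117
outer loop
vertex 0.766 -3.41 -2.614
vertex 1.127 -3.082 -3.129
vertex 1.823 -1.963 -1.441
endloop
endfacet

endsolid


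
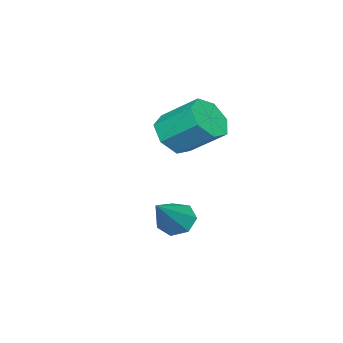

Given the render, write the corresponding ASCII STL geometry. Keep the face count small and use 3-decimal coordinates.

solid 
facet normal 0.067 -0.797 -0.600
outer loop
vertex -2.83 -4.032 2.81
vertex -3.419 -4.549 3.431
vertex -3.681 -3.983 2.65
endloop
endfacet
facet normal 0.181 0.601 -0.778
outer loop
vertex -2.83 -4.032 2.81
vertex -3.681 -3.983 2.65
vertex -2.952 -2.573 3.908
endloop
endfacet
facet normal 0.181 0.601 -0.778
outer loop
vertex -2.952 -2.573 3.908
vertex -3.681 -3.983 2.65
vertex -3.804 -2.524 3.748
endloop
endfacet
facet normal -0.067 0.797 0.601
outer loop
vertex -2.952 -2.573 3.908
vertex -3.804 -2.524 3.748
vertex -3.541 -3.091 4.529
endloop
endfacet
facet normal 0.067 -0.797 -0.600
outer loop
vertex -3.681 -3.983 2.65
vertex -3.419 -4.549 3.431
vertex -4.335 -4.36 3.078
endloop
endfacet
facet normal -0.654 0.419 -0.630
outer loop
vertex -3.681 -3.983 2.65
vertex -4.335 -4.36 3.078
vertex -3.804 -2.524 3.748
endloop
endfacet
facet normal -0.655 0.419 -0.629
outer loop
vertex -3.804 -2.524 3.748
vertex -4.335 -4.36 3.078
vertex -4.458 -2.902 4.177
endloop
endfacet
facet normal -0.066 0.797 0.601
outer loop
vertex -3.804 -2.524 3.748
vertex -4.458 -2.902 4.177
vertex -3.541 -3.091 4.529
endloop
endfacet
facet normal 0.067 -0.796 -0.601
outer loop
vertex -4.335 -4.36 3.078
vertex -3.419 -4.549 3.431
vertex -4.299 -4.88 3.771
endloop
endfacet
facet normal -0.997 -0.079 -0.007
outer loop
vertex -4.335 -4.36 3.078
vertex -4.299 -4.88 3.771
vertex -4.458 -2.902 4.177
endloop
endfacet
facet normal -0.997 -0.079 -0.006
outer loop
vertex -4.458 -2.902 4.177
vertex -4.299 -4.88 3.771
vertex -4.421 -3.422 4.87
endloop
endfacet
facet normal -0.067 0.796 0.601
outer loop
vertex -4.458 -2.902 4.177
vertex -4.421 -3.422 4.87
vertex -3.541 -3.091 4.529
endloop
endfacet
facet normal 0.068 -0.797 -0.601
outer loop
vertex -4.299 -4.88 3.771
vertex -3.419 -4.549 3.431
vertex -3.6 -5.151 4.209
endloop
endfacet
facet normal -0.589 -0.517 0.621
outer loop
vertex -4.299 -4.88 3.771
vertex -3.6 -5.151 4.209
vertex -4.421 -3.422 4.87
endloop
endfacet
facet normal -0.589 -0.517 0.621
outer loop
vertex -4.421 -3.422 4.87
vertex -3.6 -5.151 4.209
vertex -3.722 -3.692 5.308
endloop
endfacet
facet normal -0.068 0.797 0.600
outer loop
vertex -4.421 -3.422 4.87
vertex -3.722 -3.692 5.308
vertex -3.541 -3.091 4.529
endloop
endfacet
facet normal 0.067 -0.797 -0.601
outer loop
vertex -3.6 -5.151 4.209
vertex -3.419 -4.549 3.431
vertex -2.764 -4.968 4.06
endloop
endfacet
facet normal 0.263 -0.566 0.781
outer loop
vertex -3.6 -5.151 4.209
vertex -2.764 -4.968 4.06
vertex -3.722 -3.692 5.308
endloop
endfacet
facet normal 0.263 -0.567 0.781
outer loop
vertex -3.722 -3.692 5.308
vertex -2.764 -4.968 4.06
vertex -2.887 -3.51 5.159
endloop
endfacet
facet normal -0.067 0.797 0.600
outer loop
vertex -3.722 -3.692 5.308
vertex -2.887 -3.51 5.159
vertex -3.541 -3.091 4.529
endloop
endfacet
facet normal 0.067 -0.797 -0.600
outer loop
vertex -2.764 -4.968 4.06
vertex -3.419 -4.549 3.431
vertex -2.422 -4.47 3.437
endloop
endfacet
facet normal 0.917 -0.188 0.353
outer loop
vertex -2.764 -4.968 4.06
vertex -2.422 -4.47 3.437
vertex -2.887 -3.51 5.159
endloop
endfacet
facet normal 0.916 -0.189 0.353
outer loop
vertex -2.887 -3.51 5.159
vertex -2.422 -4.47 3.437
vertex -2.544 -3.012 4.536
endloop
endfacet
facet normal -0.067 0.797 0.600
outer loop
vertex -2.887 -3.51 5.159
vertex -2.544 -3.012 4.536
vertex -3.541 -3.091 4.529
endloop
endfacet
facet normal 0.067 -0.797 -0.600
outer loop
vertex -2.422 -4.47 3.437
vertex -3.419 -4.549 3.431
vertex -2.83 -4.032 2.81
endloop
endfacet
facet normal 0.880 0.331 -0.341
outer loop
vertex -2.422 -4.47 3.437
vertex -2.83 -4.032 2.81
vertex -2.544 -3.012 4.536
endloop
endfacet
facet normal 0.880 0.330 -0.341
outer loop
vertex -2.544 -3.012 4.536
vertex -2.83 -4.032 2.81
vertex -2.952 -2.573 3.908
endloop
endfacet
facet normal -0.067 0.797 0.601
outer loop
vertex -2.544 -3.012 4.536
vertex -2.952 -2.573 3.908
vertex -3.541 -3.091 4.529
endloop
endfacet
facet normal -0.757 -0.051 -0.652
outer loop
vertex -1.619 -4.128 -0.459
vertex -2.0 -3.561 -0.061
vertex -1.489 -3.486 -0.66
endloop
endfacet
facet normal 0.838 -0.310 -0.449
outer loop
vertex -1.619 -4.128 -0.459
vertex -1.489 -3.486 -0.66
vertex -0.44 -3.459 1.281
endloop
endfacet
facet normal -0.757 -0.049 -0.652
outer loop
vertex -1.489 -3.486 -0.66
vertex -2.0 -3.561 -0.061
vertex -1.743 -2.9 -0.409
endloop
endfacet
facet normal 0.756 0.506 -0.416
outer loop
vertex -1.489 -3.486 -0.66
vertex -1.743 -2.9 -0.409
vertex -0.44 -3.459 1.281
endloop
endfacet
facet normal -0.757 -0.049 -0.652
outer loop
vertex -1.743 -2.9 -0.409
vertex -2.0 -3.561 -0.061
vertex -2.19 -2.813 0.103
endloop
endfacet
facet normal 0.290 0.953 0.091
outer loop
vertex -1.743 -2.9 -0.409
vertex -2.19 -2.813 0.103
vertex -0.44 -3.459 1.281
endloop
endfacet
facet normal -0.757 -0.049 -0.652
outer loop
vertex -2.19 -2.813 0.103
vertex -2.0 -3.561 -0.061
vertex -2.494 -3.289 0.492
endloop
endfacet
facet normal -0.207 0.695 0.689
outer loop
vertex -2.19 -2.813 0.103
vertex -2.494 -3.289 0.492
vertex -0.44 -3.459 1.281
endloop
endfacet
facet normal -0.757 -0.050 -0.652
outer loop
vertex -2.494 -3.289 0.492
vertex -2.0 -3.561 -0.061
vertex -2.425 -3.971 0.464
endloop
endfacet
facet normal -0.363 -0.075 0.929
outer loop
vertex -2.494 -3.289 0.492
vertex -2.425 -3.971 0.464
vertex -0.44 -3.459 1.281
endloop
endfacet
facet normal -0.757 -0.050 -0.652
outer loop
vertex -2.425 -3.971 0.464
vertex -2.0 -3.561 -0.061
vertex -2.036 -4.344 0.041
endloop
endfacet
facet normal -0.059 -0.775 0.629
outer loop
vertex -2.425 -3.971 0.464
vertex -2.036 -4.344 0.041
vertex -0.44 -3.459 1.281
endloop
endfacet
facet normal -0.756 -0.050 -0.652
outer loop
vertex -2.036 -4.344 0.041
vertex -2.0 -3.561 -0.061
vertex -1.619 -4.128 -0.459
endloop
endfacet
facet normal 0.475 -0.880 0.016
outer loop
vertex -2.036 -4.344 0.041
vertex -1.619 -4.128 -0.459
vertex -0.44 -3.459 1.281
endloop
endfacet

endsolid


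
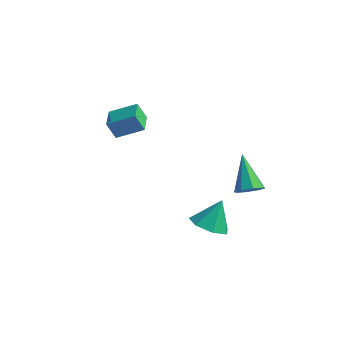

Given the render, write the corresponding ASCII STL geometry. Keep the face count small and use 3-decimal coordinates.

solid 
facet normal -0.841 -0.324 -0.433
outer loop
vertex -1.671 0.71 -0.898
vertex -1.993 1.663 -0.985
vertex -1.278 0.769 -1.706
endloop
endfacet
facet normal 0.319 -0.944 0.086
outer loop
vertex -0.167 1.197 -1.135
vertex -1.671 0.71 -0.898
vertex -1.278 0.769 -1.706
endloop
endfacet
facet normal -0.841 -0.324 -0.433
outer loop
vertex -1.278 0.769 -1.706
vertex -1.993 1.663 -0.985
vertex -1.601 1.723 -1.792
endloop
endfacet
facet normal 0.436 0.067 -0.898
outer loop
vertex -1.601 1.723 -1.792
vertex -0.167 1.197 -1.135
vertex -1.278 0.769 -1.706
endloop
endfacet
facet normal -0.436 -0.065 0.898
outer loop
vertex -1.671 0.71 -0.898
vertex -0.882 2.091 -0.414
vertex -1.993 1.663 -0.985
endloop
endfacet
facet normal 0.319 -0.944 0.085
outer loop
vertex -0.559 1.137 -0.328
vertex -1.671 0.71 -0.898
vertex -0.167 1.197 -1.135
endloop
endfacet
facet normal -0.435 -0.066 0.898
outer loop
vertex -0.559 1.137 -0.328
vertex -0.882 2.091 -0.414
vertex -1.671 0.71 -0.898
endloop
endfacet
facet normal -0.320 0.944 -0.085
outer loop
vertex -1.993 1.663 -0.985
vertex -0.882 2.091 -0.414
vertex -1.601 1.723 -1.792
endloop
endfacet
facet normal 0.435 0.065 -0.898
outer loop
vertex -0.489 2.15 -1.222
vertex -0.167 1.197 -1.135
vertex -1.601 1.723 -1.792
endloop
endfacet
facet normal -0.318 0.944 -0.086
outer loop
vertex -1.601 1.723 -1.792
vertex -0.882 2.091 -0.414
vertex -0.489 2.15 -1.222
endloop
endfacet
facet normal 0.841 0.324 0.433
outer loop
vertex -0.489 2.15 -1.222
vertex -0.559 1.137 -0.328
vertex -0.167 1.197 -1.135
endloop
endfacet
facet normal 0.841 0.324 0.433
outer loop
vertex -0.882 2.091 -0.414
vertex -0.559 1.137 -0.328
vertex -0.489 2.15 -1.222
endloop
endfacet
facet normal 0.446 -0.641 -0.625
outer loop
vertex 4.88 1.752 -3.635
vertex 4.321 1.702 -3.982
vertex 4.851 2.094 -4.006
endloop
endfacet
facet normal 0.704 0.549 0.451
outer loop
vertex 4.88 1.752 -3.635
vertex 4.851 2.094 -4.006
vertex 3.519 2.858 -2.858
endloop
endfacet
facet normal 0.446 -0.641 -0.625
outer loop
vertex 4.851 2.094 -4.006
vertex 4.321 1.702 -3.982
vertex 4.512 2.206 -4.363
endloop
endfacet
facet normal 0.418 0.901 -0.114
outer loop
vertex 4.851 2.094 -4.006
vertex 4.512 2.206 -4.363
vertex 3.519 2.858 -2.858
endloop
endfacet
facet normal 0.446 -0.641 -0.625
outer loop
vertex 4.512 2.206 -4.363
vertex 4.321 1.702 -3.982
vertex 4.061 2.023 -4.497
endloop
endfacet
facet normal -0.196 0.846 -0.496
outer loop
vertex 4.512 2.206 -4.363
vertex 4.061 2.023 -4.497
vertex 3.519 2.858 -2.858
endloop
endfacet
facet normal 0.444 -0.642 -0.625
outer loop
vertex 4.061 2.023 -4.497
vertex 4.321 1.702 -3.982
vertex 3.762 1.653 -4.329
endloop
endfacet
facet normal -0.779 0.416 -0.470
outer loop
vertex 4.061 2.023 -4.497
vertex 3.762 1.653 -4.329
vertex 3.519 2.858 -2.858
endloop
endfacet
facet normal 0.444 -0.642 -0.625
outer loop
vertex 3.762 1.653 -4.329
vertex 4.321 1.702 -3.982
vertex 3.79 1.311 -3.958
endloop
endfacet
facet normal -0.989 -0.137 -0.051
outer loop
vertex 3.762 1.653 -4.329
vertex 3.79 1.311 -3.958
vertex 3.519 2.858 -2.858
endloop
endfacet
facet normal 0.445 -0.642 -0.624
outer loop
vertex 3.79 1.311 -3.958
vertex 4.321 1.702 -3.982
vertex 4.129 1.199 -3.601
endloop
endfacet
facet normal -0.704 -0.489 0.515
outer loop
vertex 3.79 1.311 -3.958
vertex 4.129 1.199 -3.601
vertex 3.519 2.858 -2.858
endloop
endfacet
facet normal 0.446 -0.642 -0.623
outer loop
vertex 4.129 1.199 -3.601
vertex 4.321 1.702 -3.982
vertex 4.58 1.382 -3.467
endloop
endfacet
facet normal -0.090 -0.434 0.896
outer loop
vertex 4.129 1.199 -3.601
vertex 4.58 1.382 -3.467
vertex 3.519 2.858 -2.858
endloop
endfacet
facet normal 0.444 -0.643 -0.623
outer loop
vertex 4.58 1.382 -3.467
vertex 4.321 1.702 -3.982
vertex 4.88 1.752 -3.635
endloop
endfacet
facet normal 0.493 -0.005 0.870
outer loop
vertex 4.58 1.382 -3.467
vertex 4.88 1.752 -3.635
vertex 3.519 2.858 -2.858
endloop
endfacet
facet normal -0.194 -0.532 -0.824
outer loop
vertex 3.935 -1.43 -4.077
vertex 3.508 -0.741 -4.421
vertex 4.361 -0.948 -4.488
endloop
endfacet
facet normal 0.795 -0.220 0.566
outer loop
vertex 3.935 -1.43 -4.077
vertex 4.361 -0.948 -4.488
vertex 3.772 -0.019 -3.299
endloop
endfacet
facet normal -0.194 -0.532 -0.824
outer loop
vertex 4.361 -0.948 -4.488
vertex 3.508 -0.741 -4.421
vertex 4.145 -0.31 -4.849
endloop
endfacet
facet normal 0.909 0.390 0.146
outer loop
vertex 4.361 -0.948 -4.488
vertex 4.145 -0.31 -4.849
vertex 3.772 -0.019 -3.299
endloop
endfacet
facet normal -0.194 -0.532 -0.824
outer loop
vertex 4.145 -0.31 -4.849
vertex 3.508 -0.741 -4.421
vertex 3.449 0.003 -4.887
endloop
endfacet
facet normal 0.412 0.908 -0.071
outer loop
vertex 4.145 -0.31 -4.849
vertex 3.449 0.003 -4.887
vertex 3.772 -0.019 -3.299
endloop
endfacet
facet normal -0.194 -0.532 -0.824
outer loop
vertex 3.449 0.003 -4.887
vertex 3.508 -0.741 -4.421
vertex 2.798 -0.245 -4.574
endloop
endfacet
facet normal -0.322 0.944 0.079
outer loop
vertex 3.449 0.003 -4.887
vertex 2.798 -0.245 -4.574
vertex 3.772 -0.019 -3.299
endloop
endfacet
facet normal -0.194 -0.532 -0.824
outer loop
vertex 2.798 -0.245 -4.574
vertex 3.508 -0.741 -4.421
vertex 2.682 -0.866 -4.146
endloop
endfacet
facet normal -0.740 0.470 0.482
outer loop
vertex 2.798 -0.245 -4.574
vertex 2.682 -0.866 -4.146
vertex 3.772 -0.019 -3.299
endloop
endfacet
facet normal -0.194 -0.531 -0.825
outer loop
vertex 2.682 -0.866 -4.146
vertex 3.508 -0.741 -4.421
vertex 3.188 -1.394 -3.925
endloop
endfacet
facet normal -0.528 -0.156 0.835
outer loop
vertex 2.682 -0.866 -4.146
vertex 3.188 -1.394 -3.925
vertex 3.772 -0.019 -3.299
endloop
endfacet
facet normal -0.193 -0.532 -0.825
outer loop
vertex 3.188 -1.394 -3.925
vertex 3.508 -0.741 -4.421
vertex 3.935 -1.43 -4.077
endloop
endfacet
facet normal 0.155 -0.463 0.873
outer loop
vertex 3.188 -1.394 -3.925
vertex 3.935 -1.43 -4.077
vertex 3.772 -0.019 -3.299
endloop
endfacet

endsolid


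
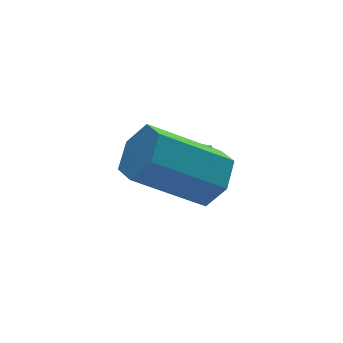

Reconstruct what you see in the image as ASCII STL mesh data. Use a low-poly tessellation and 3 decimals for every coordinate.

solid 
facet normal 0.778 -0.260 -0.572
outer loop
vertex 0.037 -0.675 -1.044
vertex -0.388 -0.425 -1.736
vertex 0.104 0.127 -1.318
endloop
endfacet
facet normal 0.623 0.206 0.754
outer loop
vertex 0.037 -0.675 -1.044
vertex 0.104 0.127 -1.318
vertex -1.667 -0.104 0.208
endloop
endfacet
facet normal 0.623 0.205 0.755
outer loop
vertex -1.667 -0.104 0.208
vertex 0.104 0.127 -1.318
vertex -1.599 0.698 -0.066
endloop
endfacet
facet normal -0.778 0.261 0.572
outer loop
vertex -1.667 -0.104 0.208
vertex -1.599 0.698 -0.066
vertex -2.092 0.145 -0.484
endloop
endfacet
facet normal 0.778 -0.261 -0.572
outer loop
vertex 0.104 0.127 -1.318
vertex -0.388 -0.425 -1.736
vertex -0.321 0.376 -2.01
endloop
endfacet
facet normal 0.380 0.920 0.098
outer loop
vertex 0.104 0.127 -1.318
vertex -0.321 0.376 -2.01
vertex -1.599 0.698 -0.066
endloop
endfacet
facet normal 0.380 0.920 0.097
outer loop
vertex -1.599 0.698 -0.066
vertex -0.321 0.376 -2.01
vertex -2.025 0.947 -0.758
endloop
endfacet
facet normal -0.778 0.261 0.572
outer loop
vertex -1.599 0.698 -0.066
vertex -2.025 0.947 -0.758
vertex -2.092 0.145 -0.484
endloop
endfacet
facet normal 0.778 -0.261 -0.572
outer loop
vertex -0.321 0.376 -2.01
vertex -0.388 -0.425 -1.736
vertex -0.813 -0.176 -2.428
endloop
endfacet
facet normal -0.243 0.714 -0.657
outer loop
vertex -0.321 0.376 -2.01
vertex -0.813 -0.176 -2.428
vertex -2.025 0.947 -0.758
endloop
endfacet
facet normal -0.243 0.714 -0.657
outer loop
vertex -2.025 0.947 -0.758
vertex -0.813 -0.176 -2.428
vertex -2.517 0.395 -1.176
endloop
endfacet
facet normal -0.778 0.260 0.572
outer loop
vertex -2.025 0.947 -0.758
vertex -2.517 0.395 -1.176
vertex -2.092 0.145 -0.484
endloop
endfacet
facet normal 0.778 -0.261 -0.572
outer loop
vertex -0.813 -0.176 -2.428
vertex -0.388 -0.425 -1.736
vertex -0.881 -0.978 -2.154
endloop
endfacet
facet normal -0.623 -0.205 -0.755
outer loop
vertex -0.813 -0.176 -2.428
vertex -0.881 -0.978 -2.154
vertex -2.517 0.395 -1.176
endloop
endfacet
facet normal -0.623 -0.206 -0.754
outer loop
vertex -2.517 0.395 -1.176
vertex -0.881 -0.978 -2.154
vertex -2.584 -0.407 -0.902
endloop
endfacet
facet normal -0.778 0.260 0.572
outer loop
vertex -2.517 0.395 -1.176
vertex -2.584 -0.407 -0.902
vertex -2.092 0.145 -0.484
endloop
endfacet
facet normal 0.778 -0.261 -0.572
outer loop
vertex -0.881 -0.978 -2.154
vertex -0.388 -0.425 -1.736
vertex -0.455 -1.227 -1.462
endloop
endfacet
facet normal -0.380 -0.920 -0.097
outer loop
vertex -0.881 -0.978 -2.154
vertex -0.455 -1.227 -1.462
vertex -2.584 -0.407 -0.902
endloop
endfacet
facet normal -0.380 -0.920 -0.098
outer loop
vertex -2.584 -0.407 -0.902
vertex -0.455 -1.227 -1.462
vertex -2.159 -0.656 -0.21
endloop
endfacet
facet normal -0.778 0.261 0.572
outer loop
vertex -2.584 -0.407 -0.902
vertex -2.159 -0.656 -0.21
vertex -2.092 0.145 -0.484
endloop
endfacet
facet normal 0.778 -0.260 -0.572
outer loop
vertex -0.455 -1.227 -1.462
vertex -0.388 -0.425 -1.736
vertex 0.037 -0.675 -1.044
endloop
endfacet
facet normal 0.243 -0.714 0.657
outer loop
vertex -0.455 -1.227 -1.462
vertex 0.037 -0.675 -1.044
vertex -2.159 -0.656 -0.21
endloop
endfacet
facet normal 0.243 -0.714 0.657
outer loop
vertex -2.159 -0.656 -0.21
vertex 0.037 -0.675 -1.044
vertex -1.667 -0.104 0.208
endloop
endfacet
facet normal -0.778 0.261 0.572
outer loop
vertex -2.159 -0.656 -0.21
vertex -1.667 -0.104 0.208
vertex -2.092 0.145 -0.484
endloop
endfacet
facet normal 0.272 0.361 0.892
outer loop
vertex -0.0 2.238 -2.559
vertex -0.123 1.431 -2.195
vertex 0.676 1.654 -2.529
endloop
endfacet
facet normal 0.600 0.713 0.363
outer loop
vertex -0.0 2.238 -2.559
vertex 0.676 1.654 -2.529
vertex 0.54 2.143 -3.265
endloop
endfacet
facet normal 0.098 0.993 -0.059
outer loop
vertex -0.0 2.238 -2.559
vertex 0.54 2.143 -3.265
vertex -0.342 2.223 -3.385
endloop
endfacet
facet normal -0.540 0.815 0.209
outer loop
vertex -0.0 2.238 -2.559
vertex -0.342 2.223 -3.385
vertex -0.751 1.783 -2.724
endloop
endfacet
facet normal -0.432 0.425 0.796
outer loop
vertex -0.0 2.238 -2.559
vertex -0.751 1.783 -2.724
vertex -0.123 1.431 -2.195
endloop
endfacet
facet normal 0.971 0.238 -0.021
outer loop
vertex 0.54 2.143 -3.265
vertex 0.676 1.654 -2.529
vertex 0.751 1.277 -3.336
endloop
endfacet
facet normal 0.441 -0.329 0.835
outer loop
vertex 0.676 1.654 -2.529
vertex -0.123 1.431 -2.195
vertex 0.342 0.837 -2.675
endloop
endfacet
facet normal -0.699 -0.226 0.679
outer loop
vertex -0.123 1.431 -2.195
vertex -0.751 1.783 -2.724
vertex -0.54 0.917 -2.795
endloop
endfacet
facet normal -0.873 0.405 -0.271
outer loop
vertex -0.751 1.783 -2.724
vertex -0.342 2.223 -3.385
vertex -0.676 1.406 -3.531
endloop
endfacet
facet normal 0.159 0.693 -0.704
outer loop
vertex -0.342 2.223 -3.385
vertex 0.54 2.143 -3.265
vertex 0.123 1.629 -3.865
endloop
endfacet
facet normal 0.540 -0.815 -0.209
outer loop
vertex 0.0 0.822 -3.501
vertex 0.751 1.277 -3.336
vertex 0.342 0.837 -2.675
endloop
endfacet
facet normal -0.098 -0.993 0.059
outer loop
vertex 0.0 0.822 -3.501
vertex 0.342 0.837 -2.675
vertex -0.54 0.917 -2.795
endloop
endfacet
facet normal -0.600 -0.713 -0.363
outer loop
vertex 0.0 0.822 -3.501
vertex -0.54 0.917 -2.795
vertex -0.676 1.406 -3.531
endloop
endfacet
facet normal -0.272 -0.361 -0.892
outer loop
vertex 0.0 0.822 -3.501
vertex -0.676 1.406 -3.531
vertex 0.123 1.629 -3.865
endloop
endfacet
facet normal 0.432 -0.425 -0.796
outer loop
vertex 0.0 0.822 -3.501
vertex 0.123 1.629 -3.865
vertex 0.751 1.277 -3.336
endloop
endfacet
facet normal 0.873 -0.405 0.271
outer loop
vertex 0.342 0.837 -2.675
vertex 0.751 1.277 -3.336
vertex 0.676 1.654 -2.529
endloop
endfacet
facet normal -0.159 -0.693 0.704
outer loop
vertex -0.54 0.917 -2.795
vertex 0.342 0.837 -2.675
vertex -0.123 1.431 -2.195
endloop
endfacet
facet normal -0.971 -0.238 0.021
outer loop
vertex -0.676 1.406 -3.531
vertex -0.54 0.917 -2.795
vertex -0.751 1.783 -2.724
endloop
endfacet
facet normal -0.441 0.329 -0.835
outer loop
vertex 0.123 1.629 -3.865
vertex -0.676 1.406 -3.531
vertex -0.342 2.223 -3.385
endloop
endfacet
facet normal 0.699 0.226 -0.679
outer loop
vertex 0.751 1.277 -3.336
vertex 0.123 1.629 -3.865
vertex 0.54 2.143 -3.265
endloop
endfacet

endsolid


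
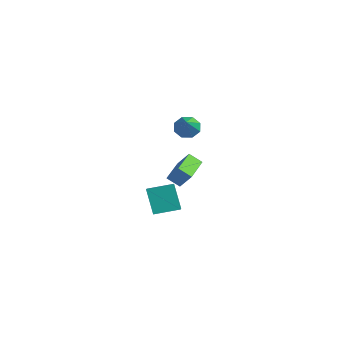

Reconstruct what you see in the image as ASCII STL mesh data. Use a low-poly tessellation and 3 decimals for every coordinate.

solid 
facet normal -0.712 0.523 -0.468
outer loop
vertex 2.669 -2.879 -0.711
vertex 3.419 -1.572 -0.393
vertex 3.568 -3.023 -2.24
endloop
endfacet
facet normal -0.487 -0.848 -0.207
outer loop
vertex 4.501 -3.708 -1.627
vertex 2.669 -2.879 -0.711
vertex 3.568 -3.023 -2.24
endloop
endfacet
facet normal -0.712 0.523 -0.468
outer loop
vertex 3.568 -3.023 -2.24
vertex 3.419 -1.572 -0.393
vertex 4.318 -1.716 -1.922
endloop
endfacet
facet normal 0.505 -0.081 -0.859
outer loop
vertex 4.318 -1.716 -1.922
vertex 4.501 -3.708 -1.627
vertex 3.568 -3.023 -2.24
endloop
endfacet
facet normal -0.505 0.081 0.859
outer loop
vertex 2.669 -2.879 -0.711
vertex 4.352 -2.257 0.22
vertex 3.419 -1.572 -0.393
endloop
endfacet
facet normal -0.487 -0.848 -0.207
outer loop
vertex 3.602 -3.564 -0.098
vertex 2.669 -2.879 -0.711
vertex 4.501 -3.708 -1.627
endloop
endfacet
facet normal -0.505 0.081 0.859
outer loop
vertex 3.602 -3.564 -0.098
vertex 4.352 -2.257 0.22
vertex 2.669 -2.879 -0.711
endloop
endfacet
facet normal 0.487 0.848 0.207
outer loop
vertex 3.419 -1.572 -0.393
vertex 4.352 -2.257 0.22
vertex 4.318 -1.716 -1.922
endloop
endfacet
facet normal 0.505 -0.081 -0.859
outer loop
vertex 5.251 -2.401 -1.309
vertex 4.501 -3.708 -1.627
vertex 4.318 -1.716 -1.922
endloop
endfacet
facet normal 0.487 0.848 0.207
outer loop
vertex 4.318 -1.716 -1.922
vertex 4.352 -2.257 0.22
vertex 5.251 -2.401 -1.309
endloop
endfacet
facet normal 0.712 -0.523 0.468
outer loop
vertex 5.251 -2.401 -1.309
vertex 3.602 -3.564 -0.098
vertex 4.501 -3.708 -1.627
endloop
endfacet
facet normal 0.712 -0.523 0.468
outer loop
vertex 4.352 -2.257 0.22
vertex 3.602 -3.564 -0.098
vertex 5.251 -2.401 -1.309
endloop
endfacet
facet normal -0.570 0.809 0.146
outer loop
vertex -4.418 4.169 -3.973
vertex -3.673 4.503 -2.91
vertex -3.795 4.718 -4.582
endloop
endfacet
facet normal -0.556 -0.249 -0.793
outer loop
vertex -2.667 3.117 -4.87
vertex -4.418 4.169 -3.973
vertex -3.795 4.718 -4.582
endloop
endfacet
facet normal -0.570 0.809 0.146
outer loop
vertex -3.795 4.718 -4.582
vertex -3.673 4.503 -2.91
vertex -3.05 5.052 -3.519
endloop
endfacet
facet normal 0.605 0.533 -0.592
outer loop
vertex -3.05 5.052 -3.519
vertex -2.667 3.117 -4.87
vertex -3.795 4.718 -4.582
endloop
endfacet
facet normal -0.605 -0.533 0.592
outer loop
vertex -4.418 4.169 -3.973
vertex -2.545 2.902 -3.198
vertex -3.673 4.503 -2.91
endloop
endfacet
facet normal -0.556 -0.249 -0.793
outer loop
vertex -3.29 2.568 -4.261
vertex -4.418 4.169 -3.973
vertex -2.667 3.117 -4.87
endloop
endfacet
facet normal -0.605 -0.533 0.592
outer loop
vertex -3.29 2.568 -4.261
vertex -2.545 2.902 -3.198
vertex -4.418 4.169 -3.973
endloop
endfacet
facet normal 0.556 0.249 0.793
outer loop
vertex -3.673 4.503 -2.91
vertex -2.545 2.902 -3.198
vertex -3.05 5.052 -3.519
endloop
endfacet
facet normal 0.605 0.533 -0.592
outer loop
vertex -1.922 3.451 -3.807
vertex -2.667 3.117 -4.87
vertex -3.05 5.052 -3.519
endloop
endfacet
facet normal 0.556 0.249 0.793
outer loop
vertex -3.05 5.052 -3.519
vertex -2.545 2.902 -3.198
vertex -1.922 3.451 -3.807
endloop
endfacet
facet normal 0.570 -0.809 -0.146
outer loop
vertex -1.922 3.451 -3.807
vertex -3.29 2.568 -4.261
vertex -2.667 3.117 -4.87
endloop
endfacet
facet normal 0.570 -0.809 -0.146
outer loop
vertex -2.545 2.902 -3.198
vertex -3.29 2.568 -4.261
vertex -1.922 3.451 -3.807
endloop
endfacet
facet normal -0.637 0.487 -0.598
outer loop
vertex 0.217 2.513 1.223
vertex -0.391 2.021 1.47
vertex -0.084 2.737 1.726
endloop
endfacet
facet normal 0.782 0.589 0.206
outer loop
vertex 0.217 2.513 1.223
vertex -0.084 2.737 1.726
vertex 0.971 0.979 2.75
endloop
endfacet
facet normal -0.636 0.487 -0.598
outer loop
vertex -0.084 2.737 1.726
vertex -0.391 2.021 1.47
vertex -0.565 2.542 2.079
endloop
endfacet
facet normal 0.295 0.607 0.738
outer loop
vertex -0.084 2.737 1.726
vertex -0.565 2.542 2.079
vertex 0.971 0.979 2.75
endloop
endfacet
facet normal -0.637 0.486 -0.598
outer loop
vertex -0.565 2.542 2.079
vertex -0.391 2.021 1.47
vertex -0.944 2.042 2.076
endloop
endfacet
facet normal -0.239 0.175 0.955
outer loop
vertex -0.565 2.542 2.079
vertex -0.944 2.042 2.076
vertex 0.971 0.979 2.75
endloop
endfacet
facet normal -0.637 0.487 -0.598
outer loop
vertex -0.944 2.042 2.076
vertex -0.391 2.021 1.47
vertex -0.999 1.529 1.717
endloop
endfacet
facet normal -0.510 -0.456 0.730
outer loop
vertex -0.944 2.042 2.076
vertex -0.999 1.529 1.717
vertex 0.971 0.979 2.75
endloop
endfacet
facet normal -0.637 0.487 -0.598
outer loop
vertex -0.999 1.529 1.717
vertex -0.391 2.021 1.47
vertex -0.698 1.305 1.214
endloop
endfacet
facet normal -0.357 -0.914 0.194
outer loop
vertex -0.999 1.529 1.717
vertex -0.698 1.305 1.214
vertex 0.971 0.979 2.75
endloop
endfacet
facet normal -0.637 0.487 -0.597
outer loop
vertex -0.698 1.305 1.214
vertex -0.391 2.021 1.47
vertex -0.218 1.5 0.861
endloop
endfacet
facet normal 0.130 -0.932 -0.339
outer loop
vertex -0.698 1.305 1.214
vertex -0.218 1.5 0.861
vertex 0.971 0.979 2.75
endloop
endfacet
facet normal -0.637 0.487 -0.598
outer loop
vertex -0.218 1.5 0.861
vertex -0.391 2.021 1.47
vertex 0.161 2.0 0.865
endloop
endfacet
facet normal 0.665 -0.499 -0.556
outer loop
vertex -0.218 1.5 0.861
vertex 0.161 2.0 0.865
vertex 0.971 0.979 2.75
endloop
endfacet
facet normal -0.637 0.487 -0.598
outer loop
vertex 0.161 2.0 0.865
vertex -0.391 2.021 1.47
vertex 0.217 2.513 1.223
endloop
endfacet
facet normal 0.935 0.129 -0.332
outer loop
vertex 0.161 2.0 0.865
vertex 0.217 2.513 1.223
vertex 0.971 0.979 2.75
endloop
endfacet

endsolid


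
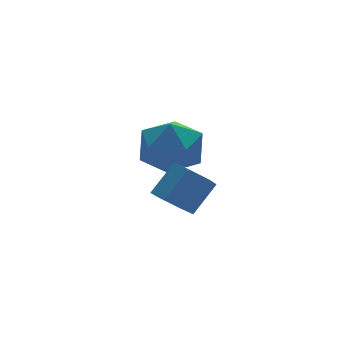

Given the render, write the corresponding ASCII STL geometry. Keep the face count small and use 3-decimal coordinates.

solid 
facet normal -0.686 -0.146 -0.713
outer loop
vertex 1.184 0.675 -2.504
vertex 0.746 0.998 -2.149
vertex 1.12 1.318 -2.574
endloop
endfacet
facet normal 0.721 -0.004 -0.693
outer loop
vertex 1.184 0.675 -2.504
vertex 1.12 1.318 -2.574
vertex 1.952 0.839 -1.706
endloop
endfacet
facet normal 0.721 -0.003 -0.693
outer loop
vertex 1.952 0.839 -1.706
vertex 1.12 1.318 -2.574
vertex 1.888 1.482 -1.775
endloop
endfacet
facet normal 0.685 0.145 0.714
outer loop
vertex 1.952 0.839 -1.706
vertex 1.888 1.482 -1.775
vertex 1.514 1.162 -1.351
endloop
endfacet
facet normal -0.685 -0.147 -0.713
outer loop
vertex 1.12 1.318 -2.574
vertex 0.746 0.998 -2.149
vertex 0.681 1.641 -2.219
endloop
endfacet
facet normal 0.274 0.855 -0.439
outer loop
vertex 1.12 1.318 -2.574
vertex 0.681 1.641 -2.219
vertex 1.888 1.482 -1.775
endloop
endfacet
facet normal 0.274 0.855 -0.439
outer loop
vertex 1.888 1.482 -1.775
vertex 0.681 1.641 -2.219
vertex 1.449 1.805 -1.42
endloop
endfacet
facet normal 0.685 0.146 0.714
outer loop
vertex 1.888 1.482 -1.775
vertex 1.449 1.805 -1.42
vertex 1.514 1.162 -1.351
endloop
endfacet
facet normal -0.686 -0.147 -0.713
outer loop
vertex 0.681 1.641 -2.219
vertex 0.746 0.998 -2.149
vertex 0.308 1.321 -1.794
endloop
endfacet
facet normal -0.447 0.858 0.254
outer loop
vertex 0.681 1.641 -2.219
vertex 0.308 1.321 -1.794
vertex 1.449 1.805 -1.42
endloop
endfacet
facet normal -0.447 0.858 0.254
outer loop
vertex 1.449 1.805 -1.42
vertex 0.308 1.321 -1.794
vertex 1.076 1.485 -0.996
endloop
endfacet
facet normal 0.686 0.146 0.713
outer loop
vertex 1.449 1.805 -1.42
vertex 1.076 1.485 -0.996
vertex 1.514 1.162 -1.351
endloop
endfacet
facet normal -0.685 -0.145 -0.714
outer loop
vertex 0.308 1.321 -1.794
vertex 0.746 0.998 -2.149
vertex 0.372 0.678 -1.725
endloop
endfacet
facet normal -0.721 0.003 0.693
outer loop
vertex 0.308 1.321 -1.794
vertex 0.372 0.678 -1.725
vertex 1.076 1.485 -0.996
endloop
endfacet
facet normal -0.721 0.004 0.693
outer loop
vertex 1.076 1.485 -0.996
vertex 0.372 0.678 -1.725
vertex 1.14 0.842 -0.926
endloop
endfacet
facet normal 0.686 0.146 0.713
outer loop
vertex 1.076 1.485 -0.996
vertex 1.14 0.842 -0.926
vertex 1.514 1.162 -1.351
endloop
endfacet
facet normal -0.685 -0.146 -0.714
outer loop
vertex 0.372 0.678 -1.725
vertex 0.746 0.998 -2.149
vertex 0.811 0.355 -2.08
endloop
endfacet
facet normal -0.274 -0.855 0.439
outer loop
vertex 0.372 0.678 -1.725
vertex 0.811 0.355 -2.08
vertex 1.14 0.842 -0.926
endloop
endfacet
facet normal -0.274 -0.855 0.439
outer loop
vertex 1.14 0.842 -0.926
vertex 0.811 0.355 -2.08
vertex 1.579 0.519 -1.281
endloop
endfacet
facet normal 0.685 0.147 0.713
outer loop
vertex 1.14 0.842 -0.926
vertex 1.579 0.519 -1.281
vertex 1.514 1.162 -1.351
endloop
endfacet
facet normal -0.686 -0.146 -0.713
outer loop
vertex 0.811 0.355 -2.08
vertex 0.746 0.998 -2.149
vertex 1.184 0.675 -2.504
endloop
endfacet
facet normal 0.447 -0.858 -0.254
outer loop
vertex 0.811 0.355 -2.08
vertex 1.184 0.675 -2.504
vertex 1.579 0.519 -1.281
endloop
endfacet
facet normal 0.447 -0.858 -0.254
outer loop
vertex 1.579 0.519 -1.281
vertex 1.184 0.675 -2.504
vertex 1.952 0.839 -1.706
endloop
endfacet
facet normal 0.686 0.147 0.713
outer loop
vertex 1.579 0.519 -1.281
vertex 1.952 0.839 -1.706
vertex 1.514 1.162 -1.351
endloop
endfacet
facet normal 0.504 0.082 0.860
outer loop
vertex 2.762 4.476 -1.291
vertex 2.202 3.723 -0.891
vertex 3.071 3.508 -1.38
endloop
endfacet
facet normal 0.915 0.264 0.305
outer loop
vertex 2.762 4.476 -1.291
vertex 3.071 3.508 -1.38
vertex 3.152 4.145 -2.173
endloop
endfacet
facet normal 0.596 0.802 -0.037
outer loop
vertex 2.762 4.476 -1.291
vertex 3.152 4.145 -2.173
vertex 2.334 4.753 -2.174
endloop
endfacet
facet normal -0.011 0.953 0.304
outer loop
vertex 2.762 4.476 -1.291
vertex 2.334 4.753 -2.174
vertex 1.747 4.493 -1.382
endloop
endfacet
facet normal -0.069 0.507 0.859
outer loop
vertex 2.762 4.476 -1.291
vertex 1.747 4.493 -1.382
vertex 2.202 3.723 -0.891
endloop
endfacet
facet normal 0.946 -0.294 -0.139
outer loop
vertex 3.152 4.145 -2.173
vertex 3.071 3.508 -1.38
vertex 2.833 3.187 -2.318
endloop
endfacet
facet normal 0.281 -0.589 0.758
outer loop
vertex 3.071 3.508 -1.38
vertex 2.202 3.723 -0.891
vertex 2.246 2.927 -1.526
endloop
endfacet
facet normal -0.646 0.101 0.757
outer loop
vertex 2.202 3.723 -0.891
vertex 1.747 4.493 -1.382
vertex 1.428 3.535 -1.527
endloop
endfacet
facet normal -0.553 0.821 -0.141
outer loop
vertex 1.747 4.493 -1.382
vertex 2.334 4.753 -2.174
vertex 1.509 4.172 -2.32
endloop
endfacet
facet normal 0.430 0.577 -0.694
outer loop
vertex 2.334 4.753 -2.174
vertex 3.152 4.145 -2.173
vertex 2.378 3.957 -2.809
endloop
endfacet
facet normal 0.011 -0.953 -0.304
outer loop
vertex 1.818 3.204 -2.409
vertex 2.833 3.187 -2.318
vertex 2.246 2.927 -1.526
endloop
endfacet
facet normal -0.596 -0.802 0.037
outer loop
vertex 1.818 3.204 -2.409
vertex 2.246 2.927 -1.526
vertex 1.428 3.535 -1.527
endloop
endfacet
facet normal -0.915 -0.264 -0.305
outer loop
vertex 1.818 3.204 -2.409
vertex 1.428 3.535 -1.527
vertex 1.509 4.172 -2.32
endloop
endfacet
facet normal -0.504 -0.082 -0.860
outer loop
vertex 1.818 3.204 -2.409
vertex 1.509 4.172 -2.32
vertex 2.378 3.957 -2.809
endloop
endfacet
facet normal 0.069 -0.507 -0.859
outer loop
vertex 1.818 3.204 -2.409
vertex 2.378 3.957 -2.809
vertex 2.833 3.187 -2.318
endloop
endfacet
facet normal 0.553 -0.821 0.141
outer loop
vertex 2.246 2.927 -1.526
vertex 2.833 3.187 -2.318
vertex 3.071 3.508 -1.38
endloop
endfacet
facet normal -0.430 -0.577 0.694
outer loop
vertex 1.428 3.535 -1.527
vertex 2.246 2.927 -1.526
vertex 2.202 3.723 -0.891
endloop
endfacet
facet normal -0.946 0.294 0.139
outer loop
vertex 1.509 4.172 -2.32
vertex 1.428 3.535 -1.527
vertex 1.747 4.493 -1.382
endloop
endfacet
facet normal -0.281 0.589 -0.758
outer loop
vertex 2.378 3.957 -2.809
vertex 1.509 4.172 -2.32
vertex 2.334 4.753 -2.174
endloop
endfacet
facet normal 0.646 -0.101 -0.757
outer loop
vertex 2.833 3.187 -2.318
vertex 2.378 3.957 -2.809
vertex 3.152 4.145 -2.173
endloop
endfacet

endsolid
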